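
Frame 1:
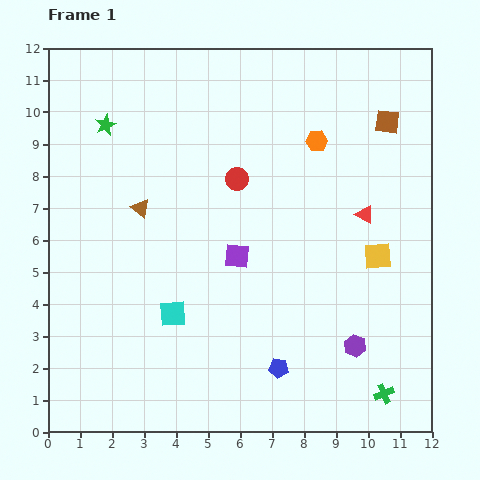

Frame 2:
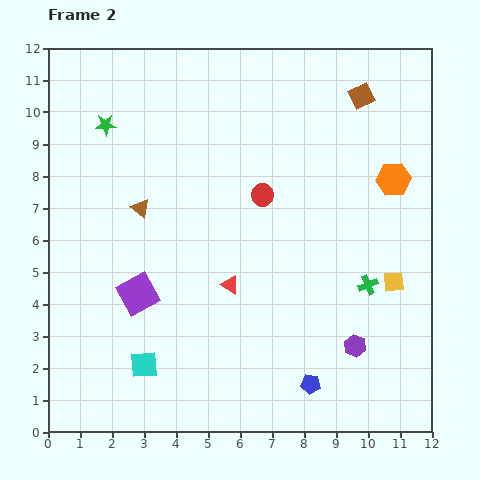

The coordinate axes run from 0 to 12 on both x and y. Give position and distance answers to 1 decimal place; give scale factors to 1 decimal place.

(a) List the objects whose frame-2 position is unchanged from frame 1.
the green star, the brown triangle, the purple hexagon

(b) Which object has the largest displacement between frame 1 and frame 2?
the red triangle

(moved 4.7; next 3.4)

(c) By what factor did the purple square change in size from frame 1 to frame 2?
1.6×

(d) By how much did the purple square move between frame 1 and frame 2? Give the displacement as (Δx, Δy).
(-3.1, -1.2)

The purple square was at (5.9, 5.5) in frame 1 and (2.8, 4.3) in frame 2.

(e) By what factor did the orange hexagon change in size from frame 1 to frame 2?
1.6×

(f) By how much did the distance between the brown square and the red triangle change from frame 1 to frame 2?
+4.2

Distance in frame 1: 3.0. Distance in frame 2: 7.2.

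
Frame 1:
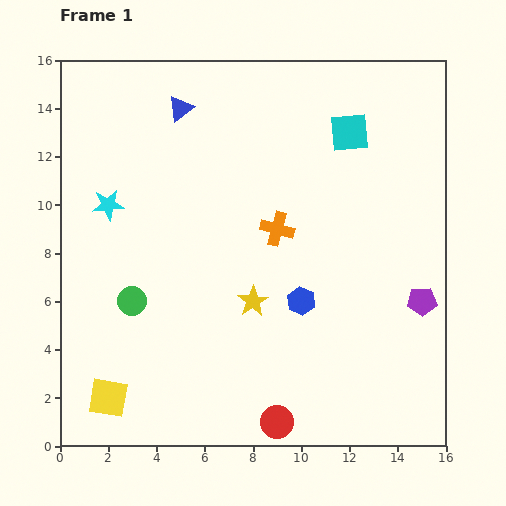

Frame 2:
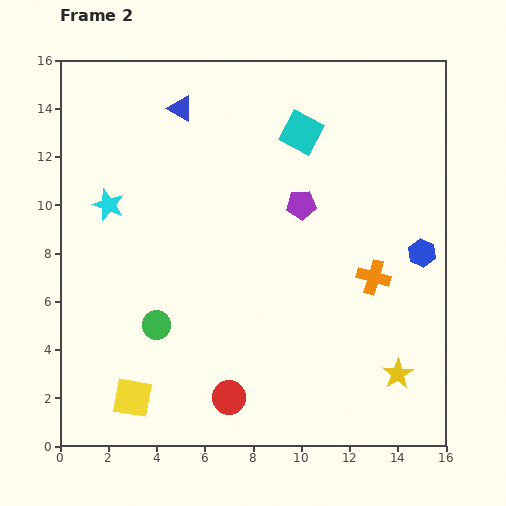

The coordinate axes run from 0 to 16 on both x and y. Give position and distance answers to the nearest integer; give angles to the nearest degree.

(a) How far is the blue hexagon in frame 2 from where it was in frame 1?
5

The blue hexagon moved from (10, 6) to (15, 8), a distance of √(5² + 2²) ≈ 5.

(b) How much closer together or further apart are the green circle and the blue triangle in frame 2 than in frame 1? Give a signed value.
+1

Distance in frame 1: 8. Distance in frame 2: 9.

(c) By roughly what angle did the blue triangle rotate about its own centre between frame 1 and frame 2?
52° counter-clockwise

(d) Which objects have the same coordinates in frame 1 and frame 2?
the cyan star, the blue triangle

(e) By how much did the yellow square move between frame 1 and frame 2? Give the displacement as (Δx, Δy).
(1, 0)

The yellow square was at (2, 2) in frame 1 and (3, 2) in frame 2.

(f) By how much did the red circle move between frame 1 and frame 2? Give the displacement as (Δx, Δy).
(-2, 1)

The red circle was at (9, 1) in frame 1 and (7, 2) in frame 2.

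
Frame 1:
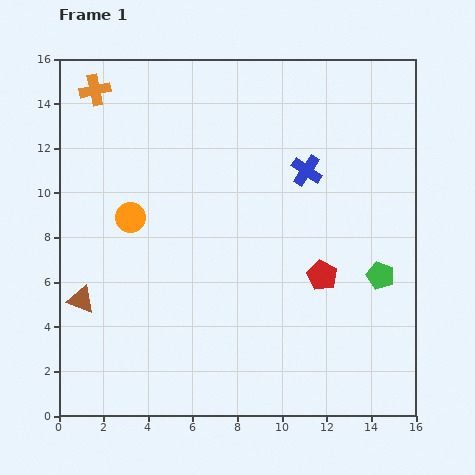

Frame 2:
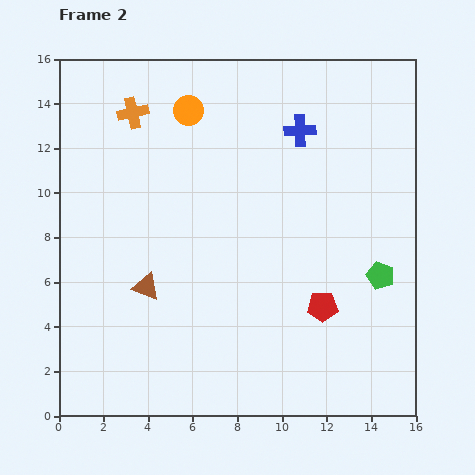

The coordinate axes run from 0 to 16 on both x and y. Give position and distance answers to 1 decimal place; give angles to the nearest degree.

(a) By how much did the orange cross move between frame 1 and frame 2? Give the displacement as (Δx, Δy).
(1.7, -1.0)

The orange cross was at (1.6, 14.6) in frame 1 and (3.3, 13.6) in frame 2.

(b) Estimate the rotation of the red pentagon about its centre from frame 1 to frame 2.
30° counter-clockwise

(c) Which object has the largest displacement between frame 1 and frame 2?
the orange circle

(moved 5.5; next 3.0)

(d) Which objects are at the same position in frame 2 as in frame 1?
the green pentagon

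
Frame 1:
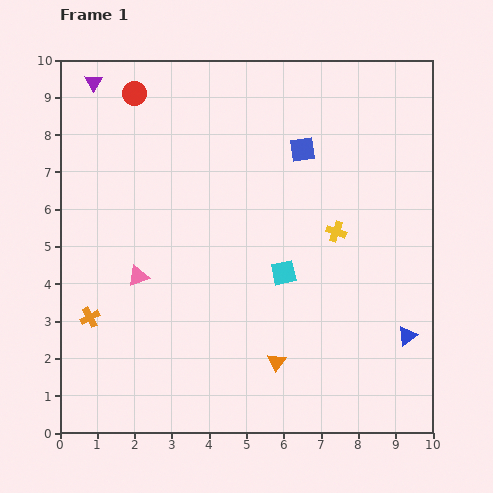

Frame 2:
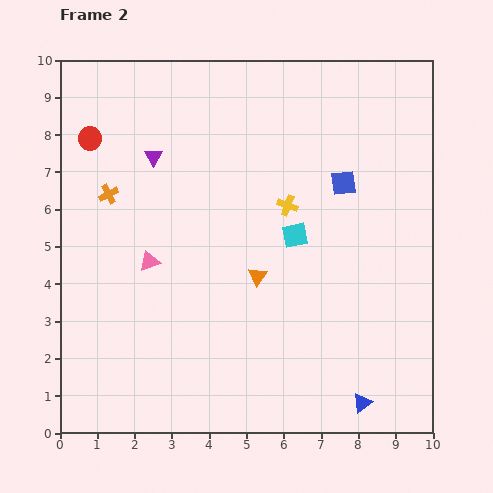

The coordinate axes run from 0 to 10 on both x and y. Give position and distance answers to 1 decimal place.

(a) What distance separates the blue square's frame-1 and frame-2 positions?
1.4

The blue square moved from (6.5, 7.6) to (7.6, 6.7), a distance of √(1.1² + 0.9²) ≈ 1.4.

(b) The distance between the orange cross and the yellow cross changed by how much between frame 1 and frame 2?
-2.2

Distance in frame 1: 7.0. Distance in frame 2: 4.8.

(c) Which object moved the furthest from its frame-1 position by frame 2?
the orange cross

(moved 3.3; next 2.6)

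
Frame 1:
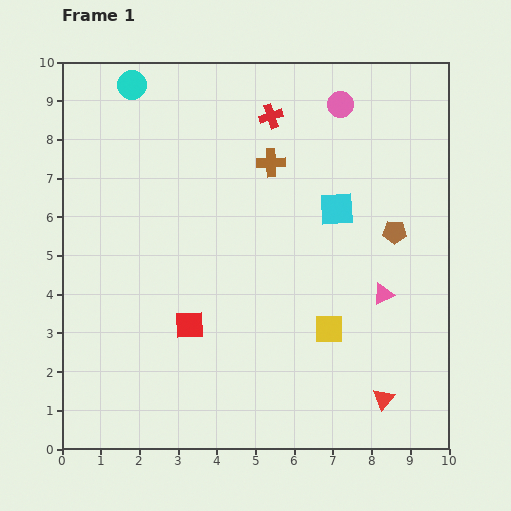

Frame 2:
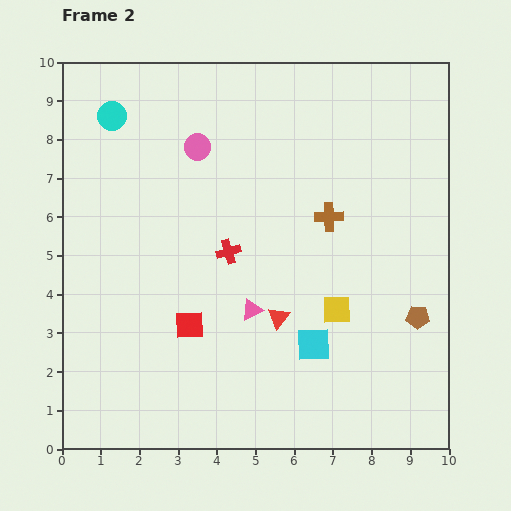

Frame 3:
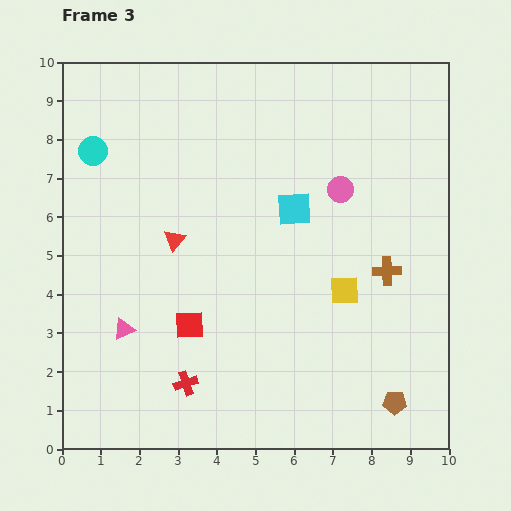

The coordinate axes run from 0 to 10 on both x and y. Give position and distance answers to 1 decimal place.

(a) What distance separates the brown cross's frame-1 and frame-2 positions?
2.1

The brown cross moved from (5.4, 7.4) to (6.9, 6.0), a distance of √(1.5² + 1.4²) ≈ 2.1.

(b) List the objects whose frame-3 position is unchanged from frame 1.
the red square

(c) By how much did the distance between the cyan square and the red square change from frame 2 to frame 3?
+0.8

Distance in frame 2: 3.2. Distance in frame 3: 4.0.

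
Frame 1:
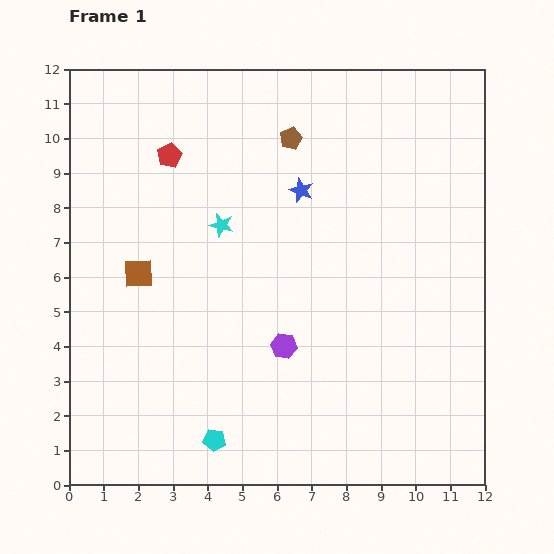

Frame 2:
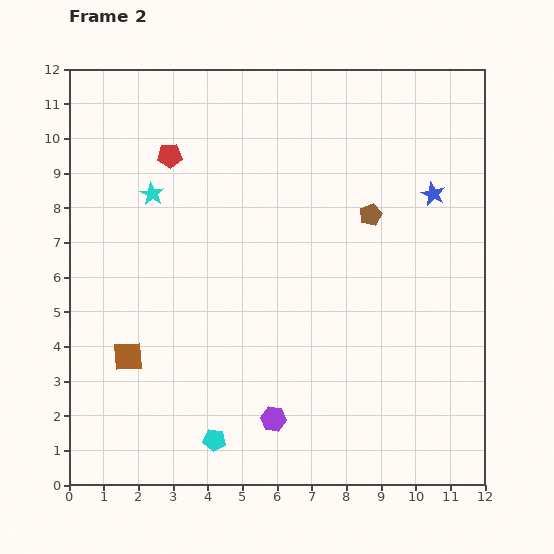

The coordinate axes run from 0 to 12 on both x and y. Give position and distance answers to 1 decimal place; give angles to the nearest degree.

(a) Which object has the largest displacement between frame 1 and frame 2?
the blue star

(moved 3.8; next 3.2)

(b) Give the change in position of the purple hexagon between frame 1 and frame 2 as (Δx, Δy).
(-0.3, -2.1)

The purple hexagon was at (6.2, 4.0) in frame 1 and (5.9, 1.9) in frame 2.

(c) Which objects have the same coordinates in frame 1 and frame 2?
the cyan pentagon, the red pentagon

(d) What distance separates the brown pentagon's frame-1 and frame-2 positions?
3.2

The brown pentagon moved from (6.4, 10.0) to (8.7, 7.8), a distance of √(2.3² + 2.2²) ≈ 3.2.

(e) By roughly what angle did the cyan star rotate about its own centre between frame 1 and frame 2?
16° clockwise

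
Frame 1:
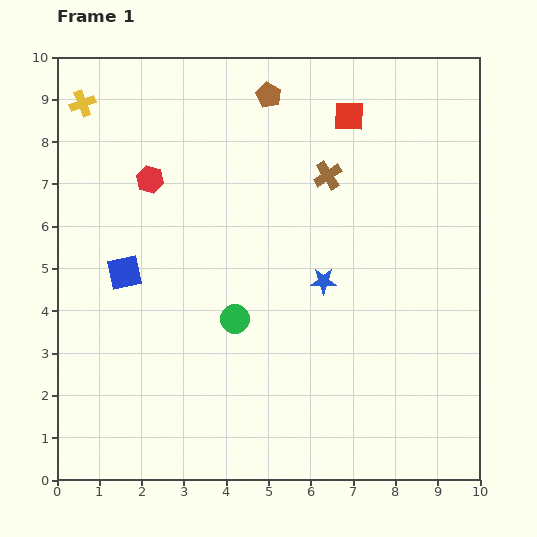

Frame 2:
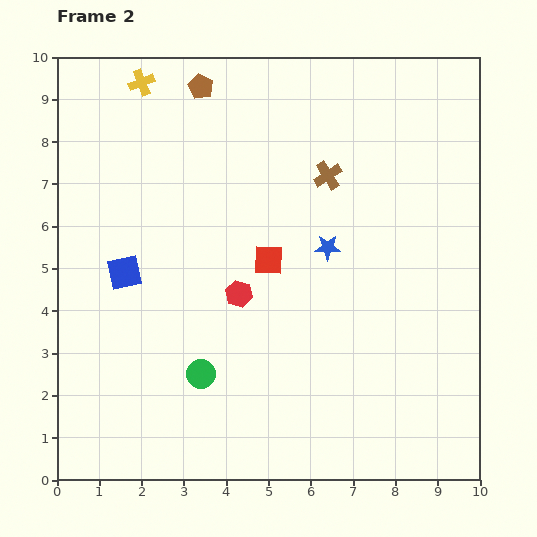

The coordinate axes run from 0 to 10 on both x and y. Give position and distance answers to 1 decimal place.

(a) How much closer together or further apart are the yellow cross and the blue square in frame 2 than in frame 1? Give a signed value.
+0.4

Distance in frame 1: 4.1. Distance in frame 2: 4.5.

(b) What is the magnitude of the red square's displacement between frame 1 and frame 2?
3.9

The red square moved from (6.9, 8.6) to (5.0, 5.2), a distance of √(1.9² + 3.4²) ≈ 3.9.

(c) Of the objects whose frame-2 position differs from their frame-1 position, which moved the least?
the blue star

(moved 0.8)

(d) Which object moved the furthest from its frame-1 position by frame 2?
the red square

(moved 3.9; next 3.4)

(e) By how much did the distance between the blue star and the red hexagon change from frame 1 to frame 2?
-2.4

Distance in frame 1: 4.8. Distance in frame 2: 2.4.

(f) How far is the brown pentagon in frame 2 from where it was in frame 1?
1.6

The brown pentagon moved from (5.0, 9.1) to (3.4, 9.3), a distance of √(1.6² + 0.2²) ≈ 1.6.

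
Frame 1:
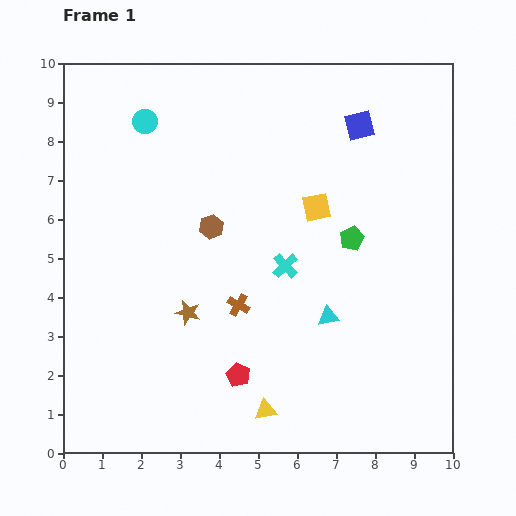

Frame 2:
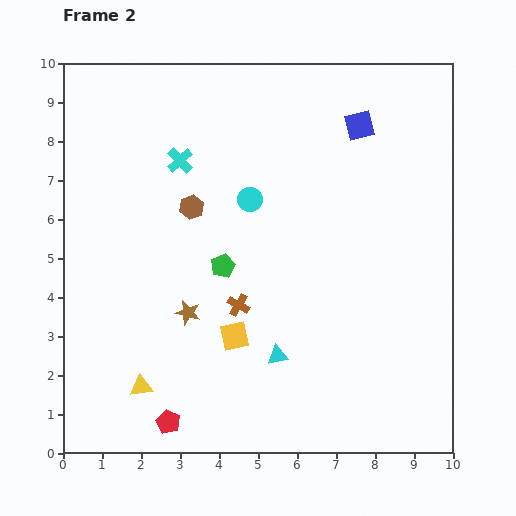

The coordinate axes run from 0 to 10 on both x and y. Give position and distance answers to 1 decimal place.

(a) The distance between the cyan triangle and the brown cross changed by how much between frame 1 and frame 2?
-0.7

Distance in frame 1: 2.3. Distance in frame 2: 1.6.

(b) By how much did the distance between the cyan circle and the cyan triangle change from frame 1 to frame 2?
-2.8

Distance in frame 1: 6.9. Distance in frame 2: 4.1.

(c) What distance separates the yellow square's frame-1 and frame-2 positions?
3.9

The yellow square moved from (6.5, 6.3) to (4.4, 3.0), a distance of √(2.1² + 3.3²) ≈ 3.9.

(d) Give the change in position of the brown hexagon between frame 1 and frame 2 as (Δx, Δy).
(-0.5, 0.5)

The brown hexagon was at (3.8, 5.8) in frame 1 and (3.3, 6.3) in frame 2.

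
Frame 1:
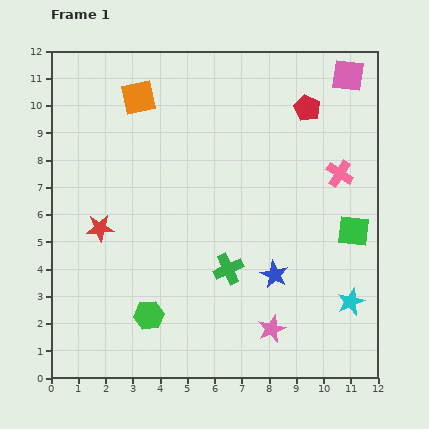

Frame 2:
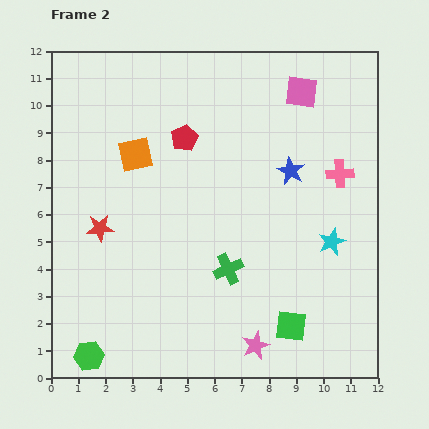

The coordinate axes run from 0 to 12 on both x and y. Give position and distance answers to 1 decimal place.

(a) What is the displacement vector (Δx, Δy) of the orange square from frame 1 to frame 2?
(-0.1, -2.1)

The orange square was at (3.2, 10.3) in frame 1 and (3.1, 8.2) in frame 2.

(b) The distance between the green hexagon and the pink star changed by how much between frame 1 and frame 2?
+1.6

Distance in frame 1: 4.5. Distance in frame 2: 6.1.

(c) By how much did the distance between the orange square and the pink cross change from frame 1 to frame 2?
-0.4

Distance in frame 1: 7.9. Distance in frame 2: 7.5.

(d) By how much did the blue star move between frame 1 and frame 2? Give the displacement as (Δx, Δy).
(0.6, 3.8)

The blue star was at (8.2, 3.8) in frame 1 and (8.8, 7.6) in frame 2.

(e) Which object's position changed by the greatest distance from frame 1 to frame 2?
the red pentagon

(moved 4.6; next 4.2)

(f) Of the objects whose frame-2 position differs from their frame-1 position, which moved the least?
the pink star

(moved 0.8)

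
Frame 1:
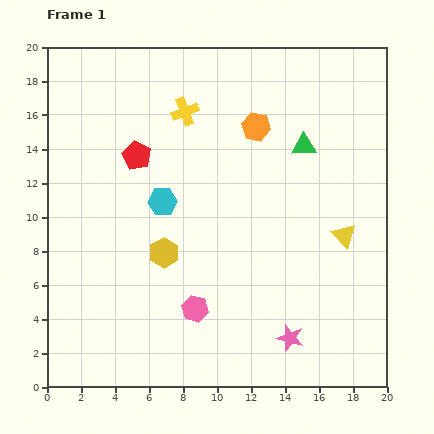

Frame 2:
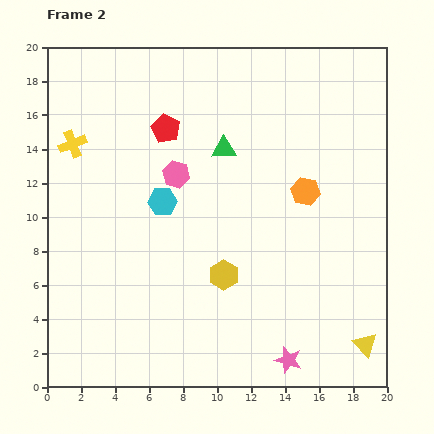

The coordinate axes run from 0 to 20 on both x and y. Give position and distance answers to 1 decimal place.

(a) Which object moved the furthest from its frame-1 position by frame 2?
the pink hexagon

(moved 8.0; next 6.9)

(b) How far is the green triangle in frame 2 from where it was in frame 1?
4.7

The green triangle moved from (15.1, 14.2) to (10.4, 14.0), a distance of √(4.7² + 0.2²) ≈ 4.7.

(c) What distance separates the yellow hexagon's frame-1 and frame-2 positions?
3.7

The yellow hexagon moved from (6.9, 7.9) to (10.4, 6.6), a distance of √(3.5² + 1.3²) ≈ 3.7.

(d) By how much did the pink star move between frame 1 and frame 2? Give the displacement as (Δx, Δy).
(-0.1, -1.3)

The pink star was at (14.3, 2.9) in frame 1 and (14.2, 1.6) in frame 2.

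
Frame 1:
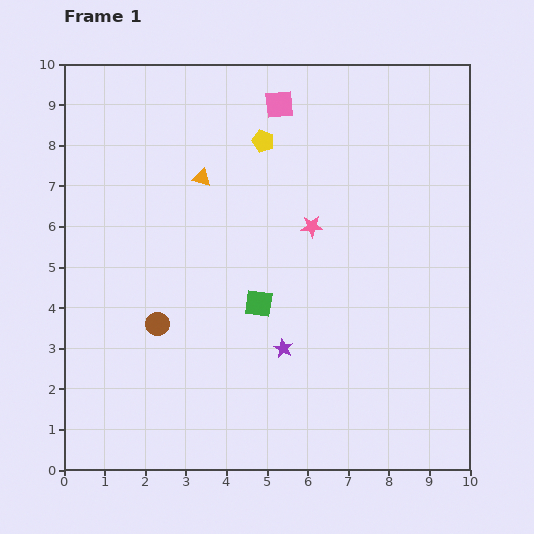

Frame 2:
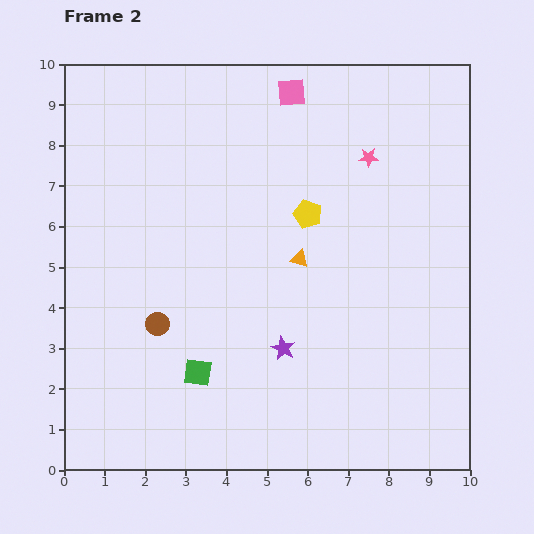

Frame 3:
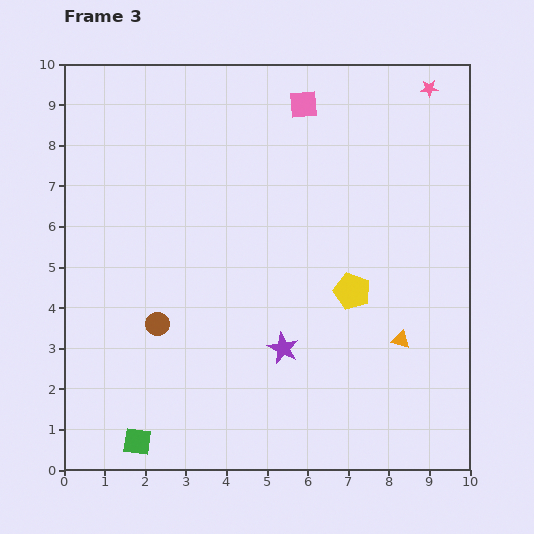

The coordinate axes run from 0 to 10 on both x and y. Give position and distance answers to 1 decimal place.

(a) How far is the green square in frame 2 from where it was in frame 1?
2.3

The green square moved from (4.8, 4.1) to (3.3, 2.4), a distance of √(1.5² + 1.7²) ≈ 2.3.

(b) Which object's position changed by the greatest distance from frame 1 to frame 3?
the orange triangle

(moved 6.3; next 4.5)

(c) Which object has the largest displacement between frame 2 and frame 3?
the orange triangle

(moved 3.2; next 2.3)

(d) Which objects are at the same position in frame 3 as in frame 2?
the purple star, the brown circle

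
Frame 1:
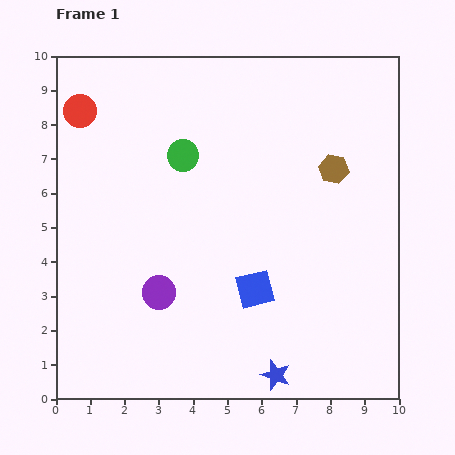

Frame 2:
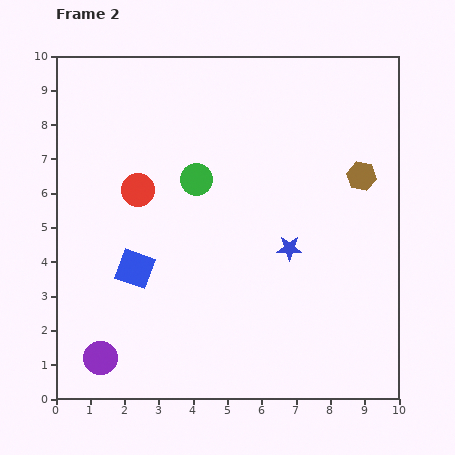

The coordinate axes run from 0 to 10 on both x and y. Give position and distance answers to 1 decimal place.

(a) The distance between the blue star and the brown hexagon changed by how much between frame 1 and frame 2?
-3.2

Distance in frame 1: 6.2. Distance in frame 2: 3.0.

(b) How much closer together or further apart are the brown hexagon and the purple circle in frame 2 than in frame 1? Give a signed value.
+3.1

Distance in frame 1: 6.2. Distance in frame 2: 9.3.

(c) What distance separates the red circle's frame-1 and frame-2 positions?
2.9

The red circle moved from (0.7, 8.4) to (2.4, 6.1), a distance of √(1.7² + 2.3²) ≈ 2.9.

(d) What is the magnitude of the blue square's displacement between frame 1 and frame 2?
3.6

The blue square moved from (5.8, 3.2) to (2.3, 3.8), a distance of √(3.5² + 0.6²) ≈ 3.6.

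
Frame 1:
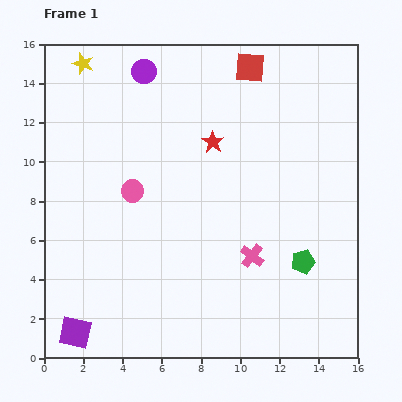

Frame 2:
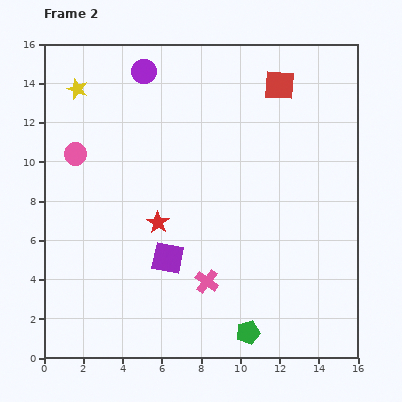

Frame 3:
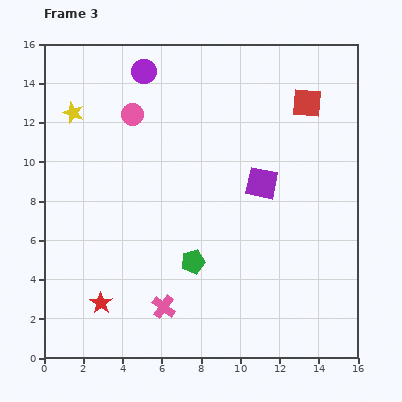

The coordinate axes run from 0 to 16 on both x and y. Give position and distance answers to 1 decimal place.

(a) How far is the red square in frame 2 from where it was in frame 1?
1.7

The red square moved from (10.5, 14.8) to (12.0, 13.9), a distance of √(1.5² + 0.9²) ≈ 1.7.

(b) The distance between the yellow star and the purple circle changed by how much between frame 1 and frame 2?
+0.4

Distance in frame 1: 3.1. Distance in frame 2: 3.5.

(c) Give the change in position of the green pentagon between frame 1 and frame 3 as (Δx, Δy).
(-5.6, 0.0)

The green pentagon was at (13.2, 4.9) in frame 1 and (7.6, 4.9) in frame 3.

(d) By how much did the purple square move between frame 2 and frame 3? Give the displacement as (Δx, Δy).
(4.8, 3.8)

The purple square was at (6.3, 5.1) in frame 2 and (11.1, 8.9) in frame 3.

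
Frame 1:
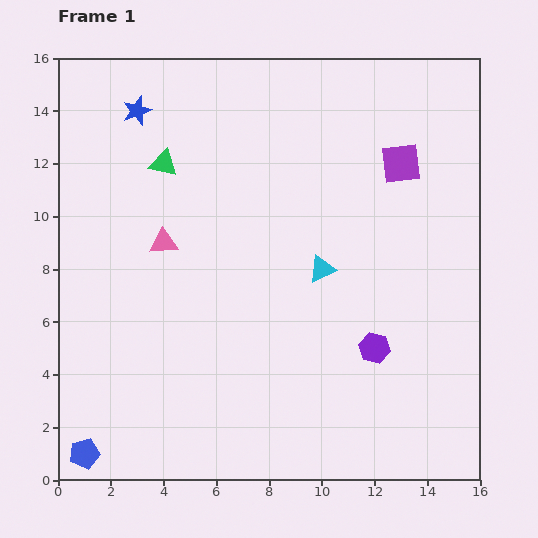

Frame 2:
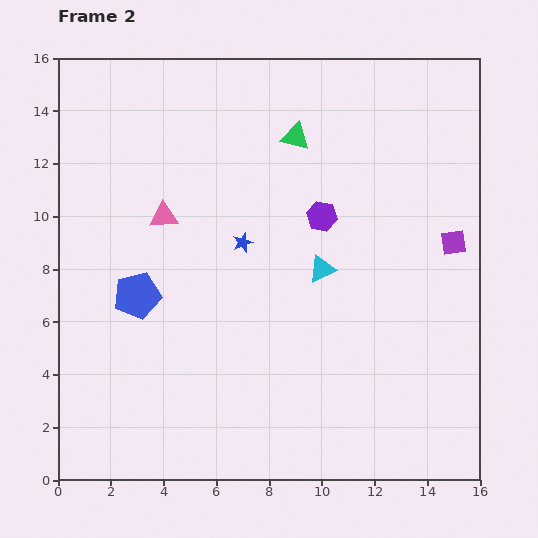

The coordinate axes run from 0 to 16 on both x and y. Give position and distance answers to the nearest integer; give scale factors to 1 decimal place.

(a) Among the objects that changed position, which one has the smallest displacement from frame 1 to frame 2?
the pink triangle

(moved 1)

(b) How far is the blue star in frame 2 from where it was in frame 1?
6

The blue star moved from (3, 14) to (7, 9), a distance of √(4² + 5²) ≈ 6.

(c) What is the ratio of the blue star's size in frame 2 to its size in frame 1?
0.7×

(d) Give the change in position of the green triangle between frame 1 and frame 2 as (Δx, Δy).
(5, 1)

The green triangle was at (4, 12) in frame 1 and (9, 13) in frame 2.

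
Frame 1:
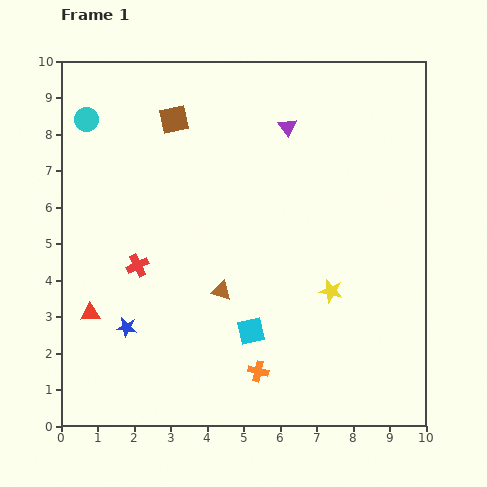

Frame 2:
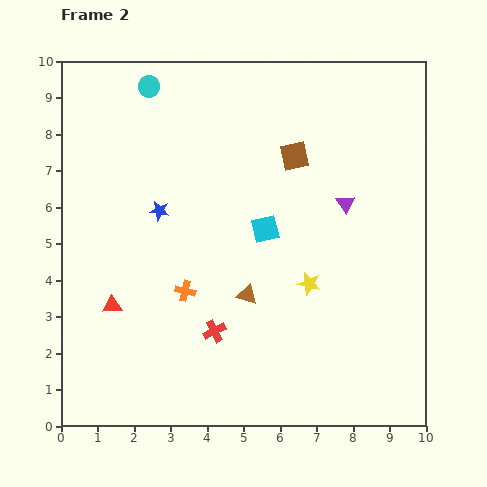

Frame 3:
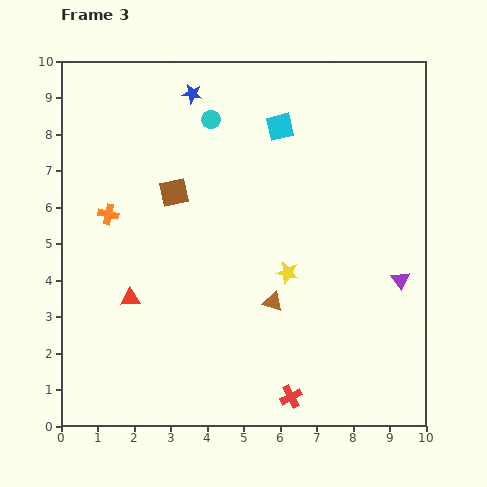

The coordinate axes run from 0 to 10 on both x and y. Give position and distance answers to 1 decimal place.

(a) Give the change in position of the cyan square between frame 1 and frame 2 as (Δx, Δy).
(0.4, 2.8)

The cyan square was at (5.2, 2.6) in frame 1 and (5.6, 5.4) in frame 2.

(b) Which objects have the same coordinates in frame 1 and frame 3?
none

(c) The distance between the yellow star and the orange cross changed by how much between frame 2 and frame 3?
+1.8

Distance in frame 2: 3.4. Distance in frame 3: 5.2.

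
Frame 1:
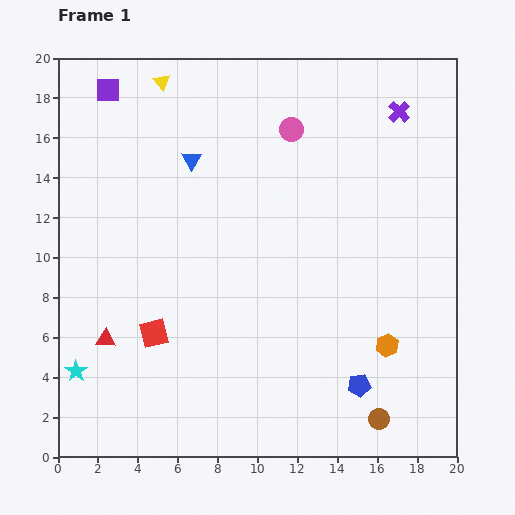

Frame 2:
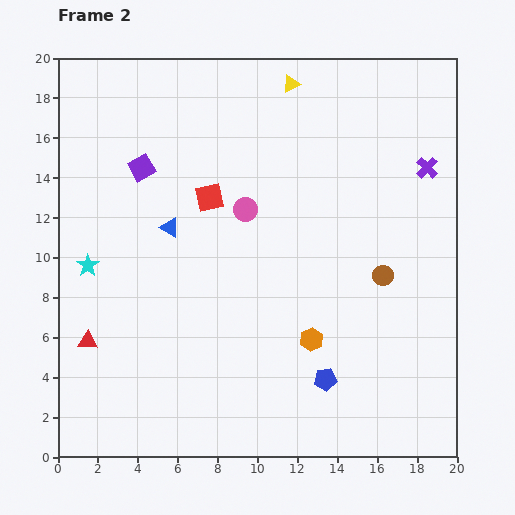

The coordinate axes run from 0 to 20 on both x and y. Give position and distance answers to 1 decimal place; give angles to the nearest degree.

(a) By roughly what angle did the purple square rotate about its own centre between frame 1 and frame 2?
29° counter-clockwise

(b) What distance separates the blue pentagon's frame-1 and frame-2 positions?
1.7

The blue pentagon moved from (15.1, 3.6) to (13.4, 3.9), a distance of √(1.7² + 0.3²) ≈ 1.7.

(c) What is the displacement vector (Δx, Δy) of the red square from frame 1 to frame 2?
(2.8, 6.8)

The red square was at (4.8, 6.2) in frame 1 and (7.6, 13.0) in frame 2.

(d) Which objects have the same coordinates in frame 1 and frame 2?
none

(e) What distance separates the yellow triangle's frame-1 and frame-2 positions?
6.5

The yellow triangle moved from (5.2, 18.8) to (11.7, 18.7), a distance of √(6.5² + 0.1²) ≈ 6.5.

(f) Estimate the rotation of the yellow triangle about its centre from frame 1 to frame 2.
43° clockwise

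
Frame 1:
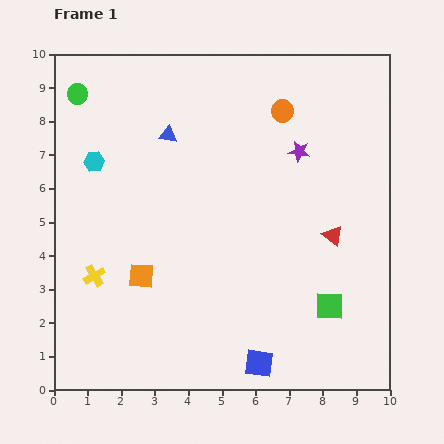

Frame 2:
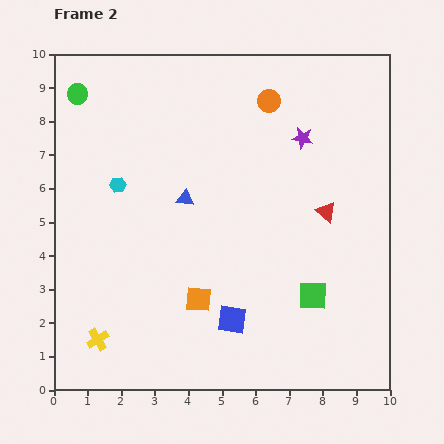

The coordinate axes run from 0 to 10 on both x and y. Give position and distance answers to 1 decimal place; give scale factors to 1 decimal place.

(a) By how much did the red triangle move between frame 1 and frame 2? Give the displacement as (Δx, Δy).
(-0.2, 0.7)

The red triangle was at (8.3, 4.6) in frame 1 and (8.1, 5.3) in frame 2.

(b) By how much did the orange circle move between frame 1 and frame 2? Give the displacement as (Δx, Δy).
(-0.4, 0.3)

The orange circle was at (6.8, 8.3) in frame 1 and (6.4, 8.6) in frame 2.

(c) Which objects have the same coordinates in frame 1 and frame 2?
the green circle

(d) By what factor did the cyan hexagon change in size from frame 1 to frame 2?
0.8×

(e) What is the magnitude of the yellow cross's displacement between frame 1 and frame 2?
1.9

The yellow cross moved from (1.2, 3.4) to (1.3, 1.5), a distance of √(0.1² + 1.9²) ≈ 1.9.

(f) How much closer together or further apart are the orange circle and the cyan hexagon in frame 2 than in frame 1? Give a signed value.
-0.7

Distance in frame 1: 5.8. Distance in frame 2: 5.1.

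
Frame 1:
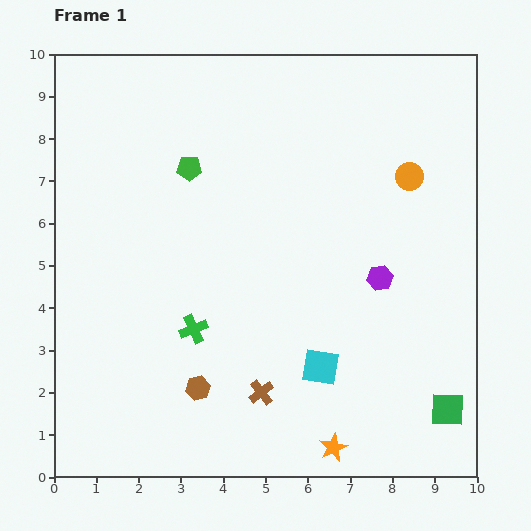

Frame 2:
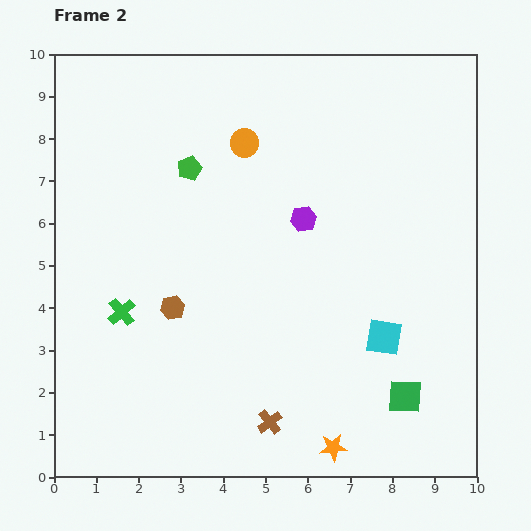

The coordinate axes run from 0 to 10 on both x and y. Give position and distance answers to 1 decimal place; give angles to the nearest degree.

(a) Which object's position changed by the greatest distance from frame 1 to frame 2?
the orange circle

(moved 4.0; next 2.3)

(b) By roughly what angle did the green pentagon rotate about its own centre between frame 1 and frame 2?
22° counter-clockwise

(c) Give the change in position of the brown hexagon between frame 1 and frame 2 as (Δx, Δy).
(-0.6, 1.9)

The brown hexagon was at (3.4, 2.1) in frame 1 and (2.8, 4.0) in frame 2.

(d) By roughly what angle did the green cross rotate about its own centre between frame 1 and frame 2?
17° counter-clockwise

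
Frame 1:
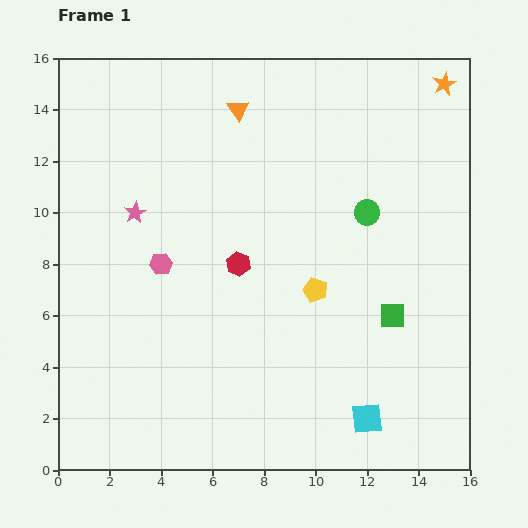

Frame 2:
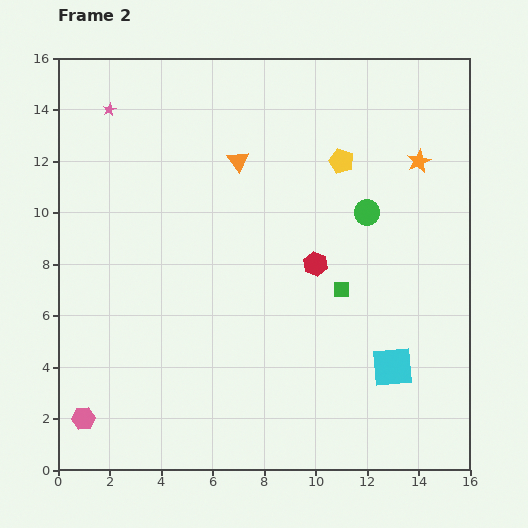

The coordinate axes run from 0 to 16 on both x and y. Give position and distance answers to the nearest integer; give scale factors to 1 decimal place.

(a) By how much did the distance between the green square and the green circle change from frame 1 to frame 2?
-1

Distance in frame 1: 4. Distance in frame 2: 3.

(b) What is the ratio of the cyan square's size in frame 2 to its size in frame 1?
1.3×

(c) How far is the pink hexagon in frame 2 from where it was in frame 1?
7

The pink hexagon moved from (4, 8) to (1, 2), a distance of √(3² + 6²) ≈ 7.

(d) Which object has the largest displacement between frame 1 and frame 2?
the pink hexagon

(moved 7; next 5)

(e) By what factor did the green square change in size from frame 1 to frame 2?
0.6×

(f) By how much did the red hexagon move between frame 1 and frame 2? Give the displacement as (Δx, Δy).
(3, 0)

The red hexagon was at (7, 8) in frame 1 and (10, 8) in frame 2.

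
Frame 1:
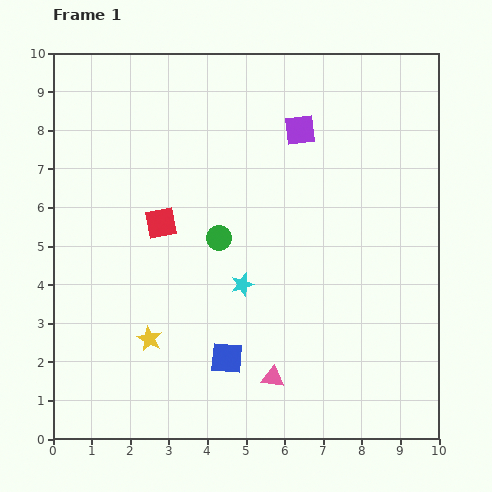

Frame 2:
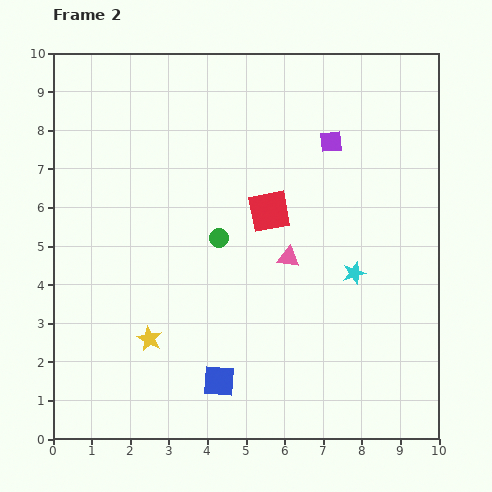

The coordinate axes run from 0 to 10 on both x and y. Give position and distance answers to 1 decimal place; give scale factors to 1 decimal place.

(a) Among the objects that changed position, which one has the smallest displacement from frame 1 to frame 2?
the blue square

(moved 0.6)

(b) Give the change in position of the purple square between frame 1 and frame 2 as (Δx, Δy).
(0.8, -0.3)

The purple square was at (6.4, 8.0) in frame 1 and (7.2, 7.7) in frame 2.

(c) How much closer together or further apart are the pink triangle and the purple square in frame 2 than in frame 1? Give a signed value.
-3.2

Distance in frame 1: 6.4. Distance in frame 2: 3.2.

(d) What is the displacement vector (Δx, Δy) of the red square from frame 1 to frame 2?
(2.8, 0.3)

The red square was at (2.8, 5.6) in frame 1 and (5.6, 5.9) in frame 2.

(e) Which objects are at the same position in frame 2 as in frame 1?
the yellow star, the green circle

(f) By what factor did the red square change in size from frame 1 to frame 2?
1.3×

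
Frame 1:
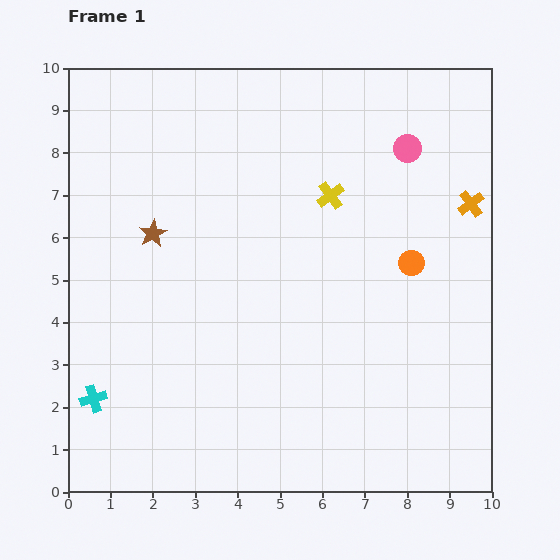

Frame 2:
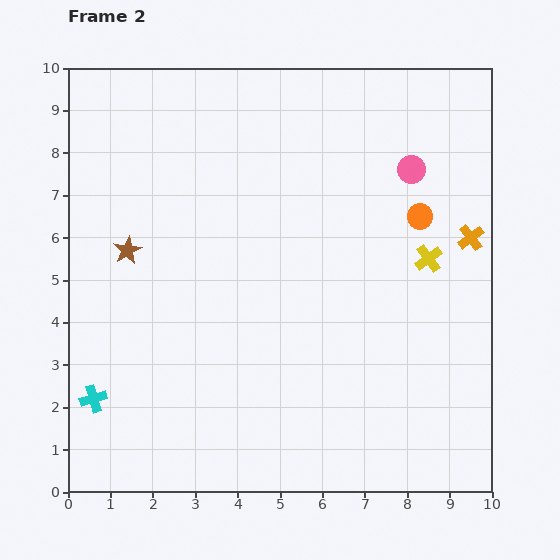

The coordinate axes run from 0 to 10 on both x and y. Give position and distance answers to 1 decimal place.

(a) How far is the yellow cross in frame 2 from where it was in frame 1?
2.7

The yellow cross moved from (6.2, 7.0) to (8.5, 5.5), a distance of √(2.3² + 1.5²) ≈ 2.7.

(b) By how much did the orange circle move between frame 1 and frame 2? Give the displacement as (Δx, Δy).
(0.2, 1.1)

The orange circle was at (8.1, 5.4) in frame 1 and (8.3, 6.5) in frame 2.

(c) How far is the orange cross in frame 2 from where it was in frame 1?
0.8

The orange cross moved from (9.5, 6.8) to (9.5, 6.0), a distance of √(0.0² + 0.8²) ≈ 0.8.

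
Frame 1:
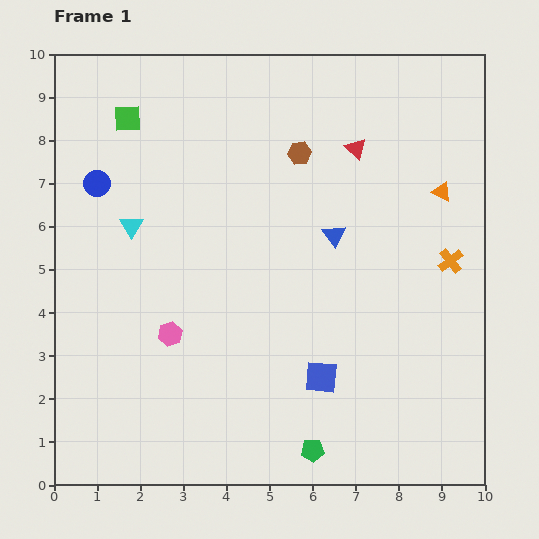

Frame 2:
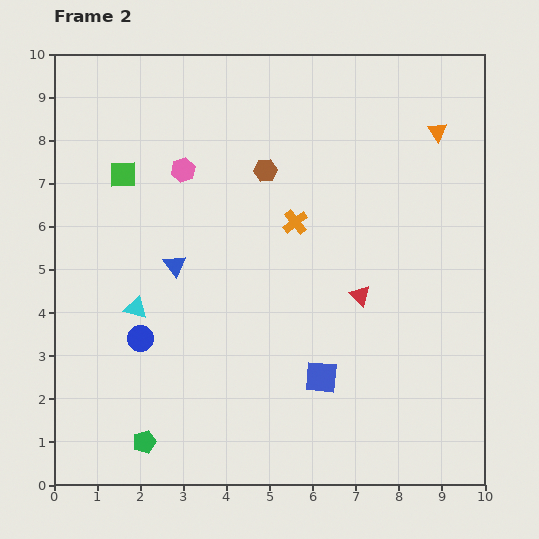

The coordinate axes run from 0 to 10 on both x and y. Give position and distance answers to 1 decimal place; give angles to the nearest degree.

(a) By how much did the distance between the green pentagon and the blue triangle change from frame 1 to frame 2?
-0.8

Distance in frame 1: 5.0. Distance in frame 2: 4.2.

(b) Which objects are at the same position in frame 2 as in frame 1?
the blue square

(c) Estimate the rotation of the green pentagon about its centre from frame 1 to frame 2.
15° counter-clockwise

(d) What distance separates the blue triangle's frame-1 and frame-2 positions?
3.8

The blue triangle moved from (6.5, 5.8) to (2.8, 5.1), a distance of √(3.7² + 0.7²) ≈ 3.8.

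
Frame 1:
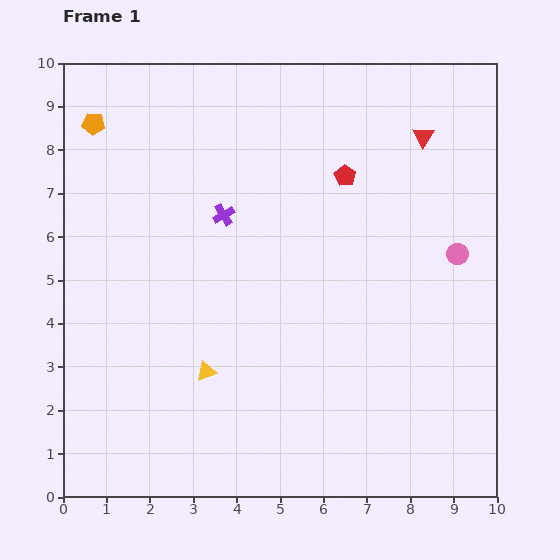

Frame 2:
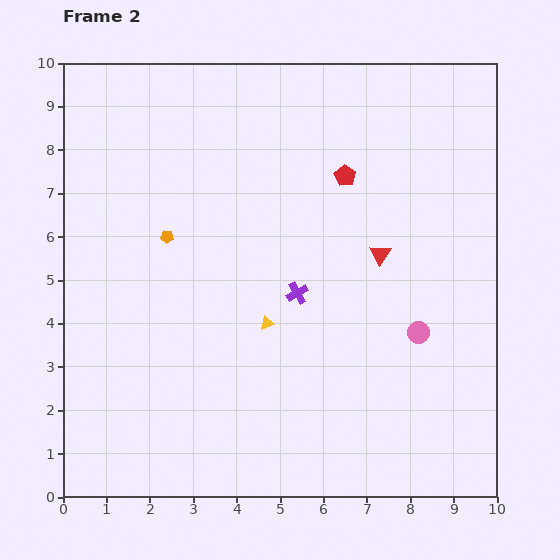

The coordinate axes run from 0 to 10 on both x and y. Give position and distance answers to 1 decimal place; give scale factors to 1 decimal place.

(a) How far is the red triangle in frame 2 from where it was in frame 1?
2.9

The red triangle moved from (8.3, 8.3) to (7.3, 5.6), a distance of √(1.0² + 2.7²) ≈ 2.9.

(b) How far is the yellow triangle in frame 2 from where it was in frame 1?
1.8

The yellow triangle moved from (3.3, 2.9) to (4.7, 4.0), a distance of √(1.4² + 1.1²) ≈ 1.8.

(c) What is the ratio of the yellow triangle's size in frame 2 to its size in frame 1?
0.7×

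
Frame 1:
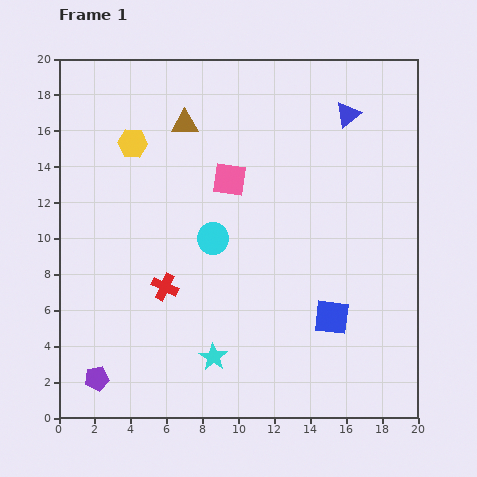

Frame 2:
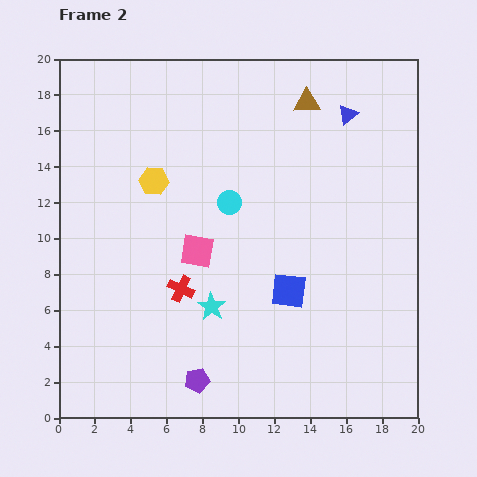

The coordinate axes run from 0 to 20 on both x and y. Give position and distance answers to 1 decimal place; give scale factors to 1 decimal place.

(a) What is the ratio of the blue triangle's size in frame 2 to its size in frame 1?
0.8×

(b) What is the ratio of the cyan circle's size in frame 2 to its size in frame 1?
0.8×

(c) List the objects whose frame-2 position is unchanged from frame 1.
the blue triangle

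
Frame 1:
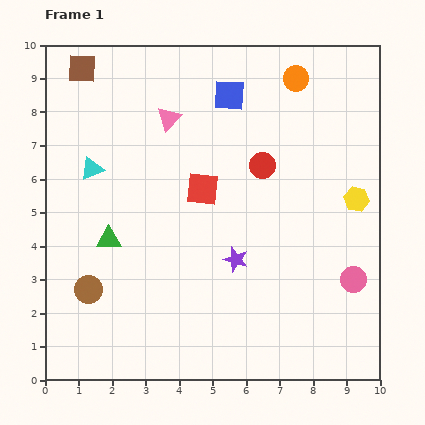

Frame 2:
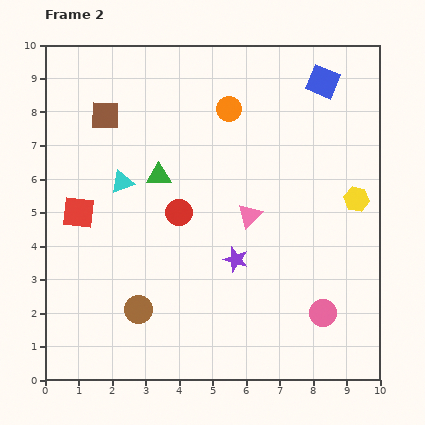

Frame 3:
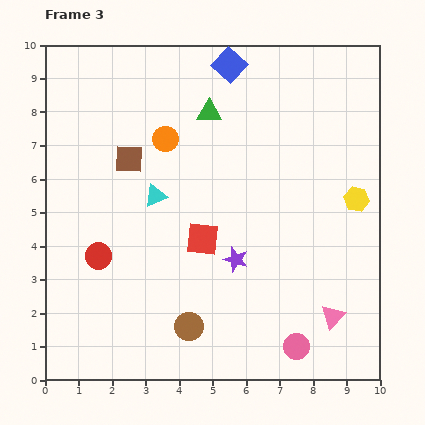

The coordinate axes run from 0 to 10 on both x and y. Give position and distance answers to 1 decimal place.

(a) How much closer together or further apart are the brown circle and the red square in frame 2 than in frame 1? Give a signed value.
-1.1

Distance in frame 1: 4.5. Distance in frame 2: 3.4.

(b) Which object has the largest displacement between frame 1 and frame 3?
the pink triangle

(moved 7.7; next 5.6)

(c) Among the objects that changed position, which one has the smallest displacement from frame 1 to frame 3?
the blue square

(moved 0.9)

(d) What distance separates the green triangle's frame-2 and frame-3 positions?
2.4

The green triangle moved from (3.4, 6.1) to (4.9, 8.0), a distance of √(1.5² + 1.9²) ≈ 2.4.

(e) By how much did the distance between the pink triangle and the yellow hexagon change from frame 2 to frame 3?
+0.4

Distance in frame 2: 3.2. Distance in frame 3: 3.6.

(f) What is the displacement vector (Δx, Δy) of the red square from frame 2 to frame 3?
(3.7, -0.8)

The red square was at (1.0, 5.0) in frame 2 and (4.7, 4.2) in frame 3.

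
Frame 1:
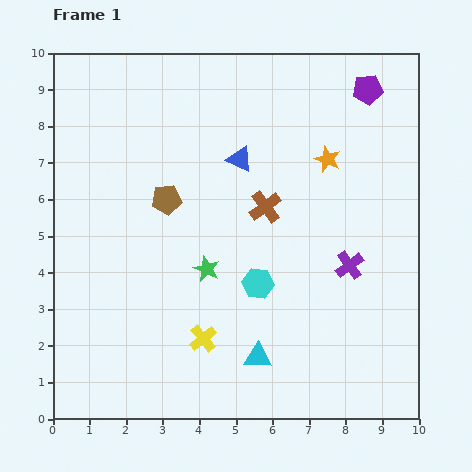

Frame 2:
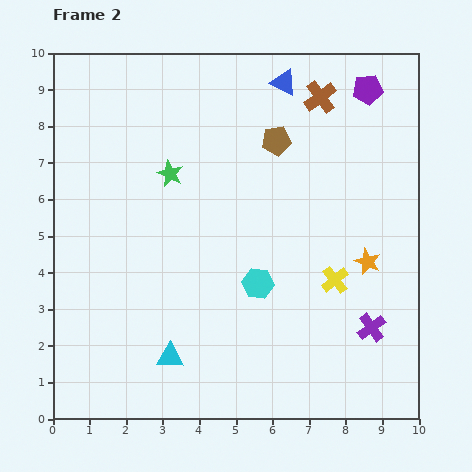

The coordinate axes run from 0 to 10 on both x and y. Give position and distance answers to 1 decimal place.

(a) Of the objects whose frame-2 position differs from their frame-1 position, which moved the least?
the purple cross

(moved 1.8)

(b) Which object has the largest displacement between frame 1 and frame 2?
the yellow cross

(moved 3.9; next 3.4)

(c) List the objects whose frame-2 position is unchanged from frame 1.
the purple pentagon, the cyan hexagon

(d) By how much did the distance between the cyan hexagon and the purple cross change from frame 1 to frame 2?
+0.8

Distance in frame 1: 2.5. Distance in frame 2: 3.3.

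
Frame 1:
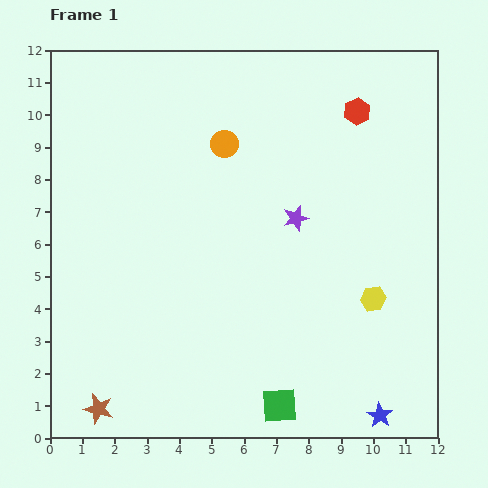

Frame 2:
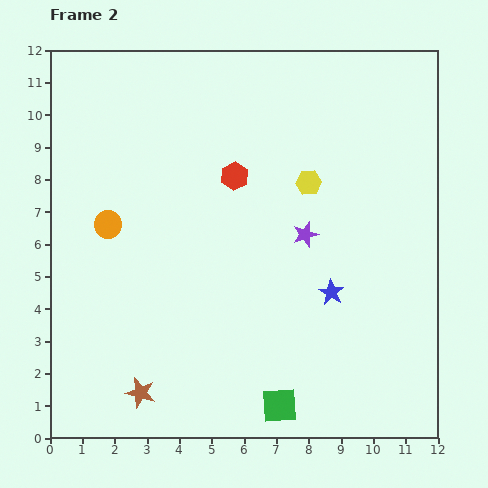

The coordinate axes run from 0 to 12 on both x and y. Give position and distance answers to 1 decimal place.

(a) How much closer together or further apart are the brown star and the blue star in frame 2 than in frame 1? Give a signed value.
-2.0

Distance in frame 1: 8.7. Distance in frame 2: 6.7.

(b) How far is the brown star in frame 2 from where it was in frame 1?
1.4

The brown star moved from (1.5, 0.9) to (2.8, 1.4), a distance of √(1.3² + 0.5²) ≈ 1.4.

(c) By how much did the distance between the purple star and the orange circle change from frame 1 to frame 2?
+2.9

Distance in frame 1: 3.2. Distance in frame 2: 6.1.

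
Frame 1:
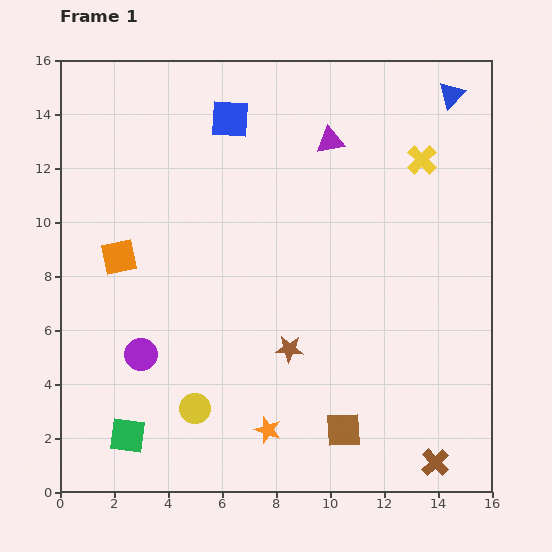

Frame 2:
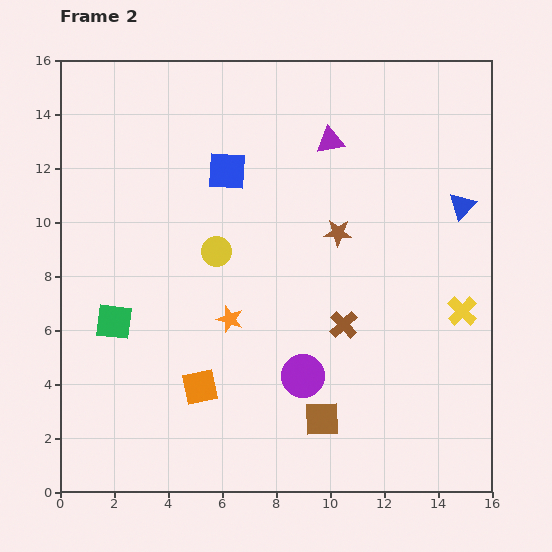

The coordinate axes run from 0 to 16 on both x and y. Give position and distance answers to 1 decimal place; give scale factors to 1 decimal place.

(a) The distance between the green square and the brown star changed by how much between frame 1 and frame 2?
+2.1

Distance in frame 1: 6.8. Distance in frame 2: 8.9.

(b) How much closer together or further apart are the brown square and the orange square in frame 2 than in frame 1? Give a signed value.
-5.8

Distance in frame 1: 10.5. Distance in frame 2: 4.7.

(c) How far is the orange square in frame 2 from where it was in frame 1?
5.7

The orange square moved from (2.2, 8.7) to (5.2, 3.9), a distance of √(3.0² + 4.8²) ≈ 5.7.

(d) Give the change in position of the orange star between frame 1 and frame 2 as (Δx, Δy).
(-1.4, 4.1)

The orange star was at (7.7, 2.3) in frame 1 and (6.3, 6.4) in frame 2.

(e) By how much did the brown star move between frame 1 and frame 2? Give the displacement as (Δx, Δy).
(1.8, 4.3)

The brown star was at (8.5, 5.3) in frame 1 and (10.3, 9.6) in frame 2.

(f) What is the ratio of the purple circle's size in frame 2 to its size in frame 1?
1.3×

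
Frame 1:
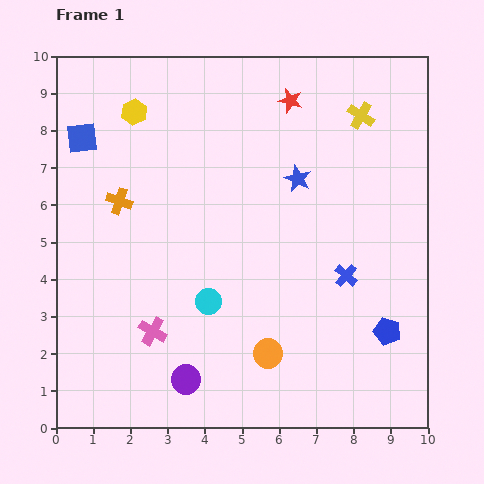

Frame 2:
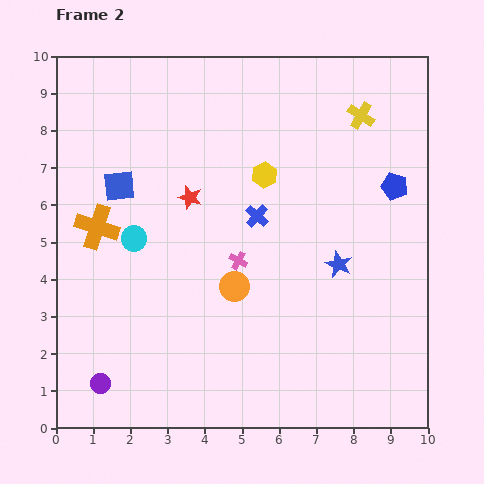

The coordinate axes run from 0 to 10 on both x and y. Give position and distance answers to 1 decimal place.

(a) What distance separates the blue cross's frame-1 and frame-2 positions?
2.9

The blue cross moved from (7.8, 4.1) to (5.4, 5.7), a distance of √(2.4² + 1.6²) ≈ 2.9.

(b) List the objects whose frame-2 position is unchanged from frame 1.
the yellow cross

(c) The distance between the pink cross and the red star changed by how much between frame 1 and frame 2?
-5.1

Distance in frame 1: 7.2. Distance in frame 2: 2.1.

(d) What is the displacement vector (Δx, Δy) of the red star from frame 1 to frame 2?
(-2.7, -2.6)

The red star was at (6.3, 8.8) in frame 1 and (3.6, 6.2) in frame 2.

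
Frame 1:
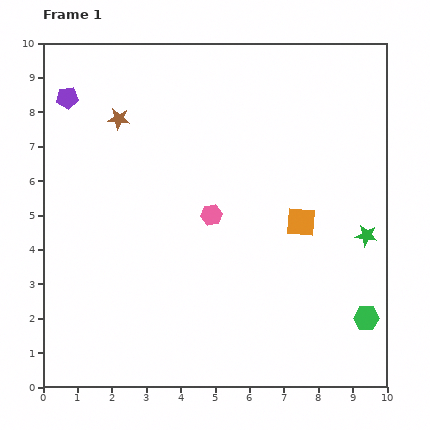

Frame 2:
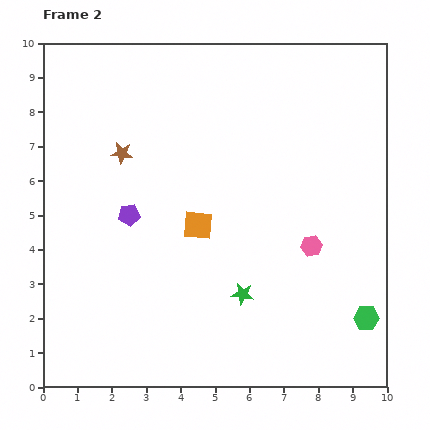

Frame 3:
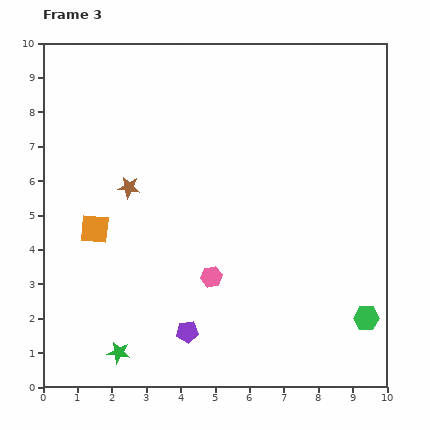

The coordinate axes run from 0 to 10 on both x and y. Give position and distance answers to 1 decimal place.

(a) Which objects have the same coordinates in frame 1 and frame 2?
the green hexagon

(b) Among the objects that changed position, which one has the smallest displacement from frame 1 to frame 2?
the brown star

(moved 1.0)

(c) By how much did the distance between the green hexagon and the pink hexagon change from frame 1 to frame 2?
-2.8

Distance in frame 1: 5.4. Distance in frame 2: 2.6.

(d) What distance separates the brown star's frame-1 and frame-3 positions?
2.0

The brown star moved from (2.2, 7.8) to (2.5, 5.8), a distance of √(0.3² + 2.0²) ≈ 2.0.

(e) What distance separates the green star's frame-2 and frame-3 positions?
4.0

The green star moved from (5.8, 2.7) to (2.2, 1.0), a distance of √(3.6² + 1.7²) ≈ 4.0.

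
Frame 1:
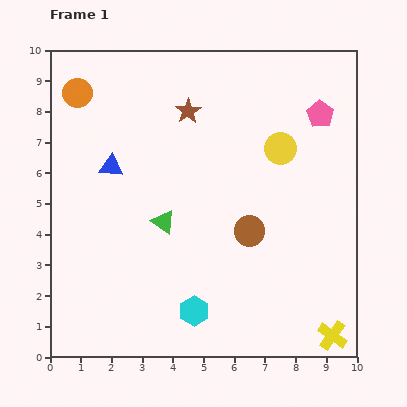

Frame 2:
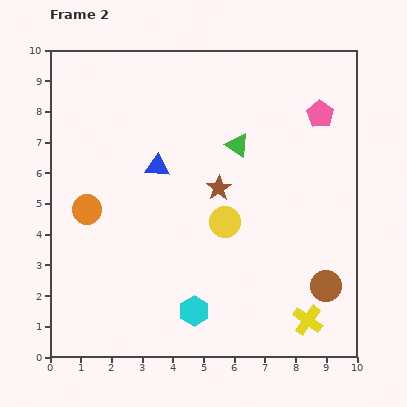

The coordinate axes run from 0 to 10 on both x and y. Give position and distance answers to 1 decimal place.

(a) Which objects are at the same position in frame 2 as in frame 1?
the cyan hexagon, the pink pentagon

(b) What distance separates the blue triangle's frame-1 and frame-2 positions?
1.5

The blue triangle moved from (2.0, 6.2) to (3.5, 6.2), a distance of √(1.5² + 0.0²) ≈ 1.5.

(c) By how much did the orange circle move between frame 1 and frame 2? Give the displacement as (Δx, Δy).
(0.3, -3.8)

The orange circle was at (0.9, 8.6) in frame 1 and (1.2, 4.8) in frame 2.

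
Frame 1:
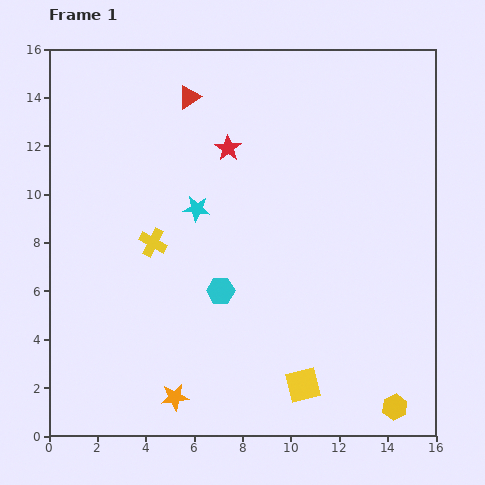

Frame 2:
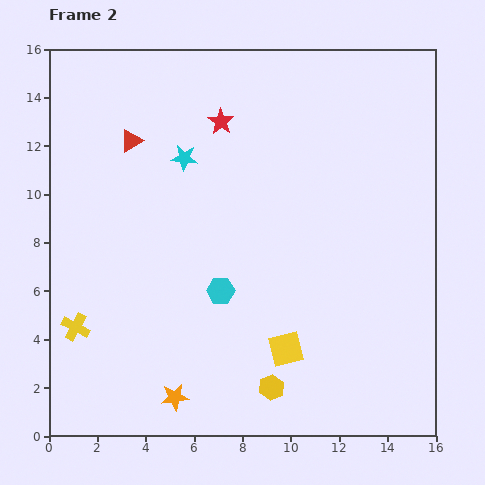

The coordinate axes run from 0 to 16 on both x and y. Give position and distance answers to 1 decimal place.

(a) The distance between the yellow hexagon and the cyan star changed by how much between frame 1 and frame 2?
-1.4

Distance in frame 1: 11.6. Distance in frame 2: 10.2.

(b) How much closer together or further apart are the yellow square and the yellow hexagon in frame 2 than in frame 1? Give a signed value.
-2.2

Distance in frame 1: 3.9. Distance in frame 2: 1.7.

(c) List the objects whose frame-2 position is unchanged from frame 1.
the orange star, the cyan hexagon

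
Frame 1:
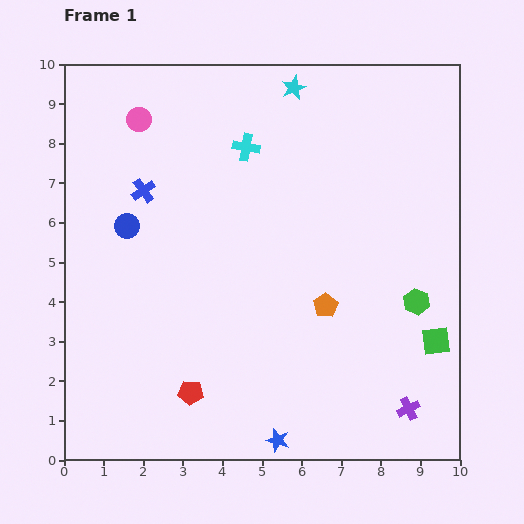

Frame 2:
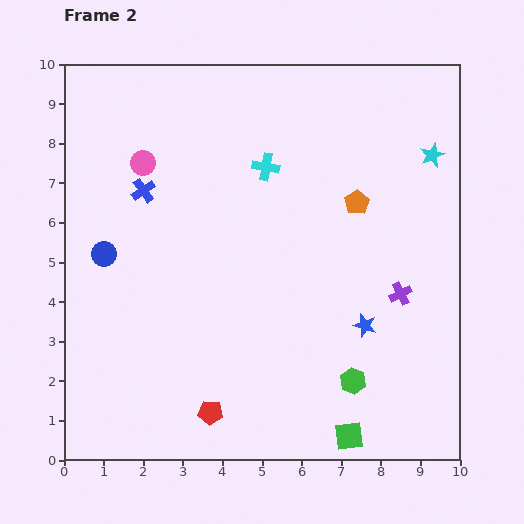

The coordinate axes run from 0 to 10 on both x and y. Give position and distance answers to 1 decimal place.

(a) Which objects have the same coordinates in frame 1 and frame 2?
the blue cross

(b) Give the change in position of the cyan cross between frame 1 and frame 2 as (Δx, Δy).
(0.5, -0.5)

The cyan cross was at (4.6, 7.9) in frame 1 and (5.1, 7.4) in frame 2.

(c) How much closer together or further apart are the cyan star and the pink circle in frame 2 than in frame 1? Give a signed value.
+3.3

Distance in frame 1: 4.0. Distance in frame 2: 7.3.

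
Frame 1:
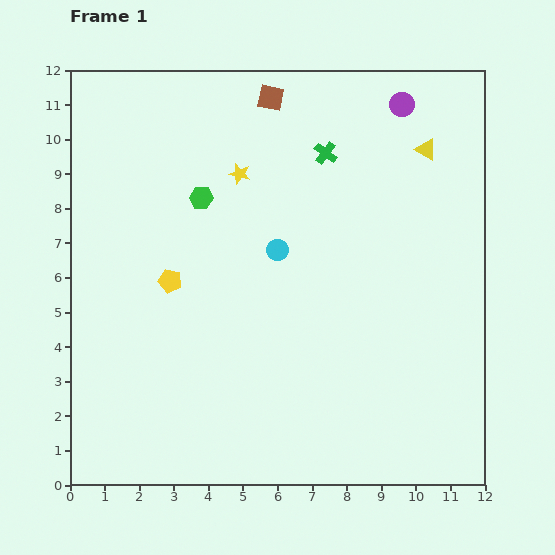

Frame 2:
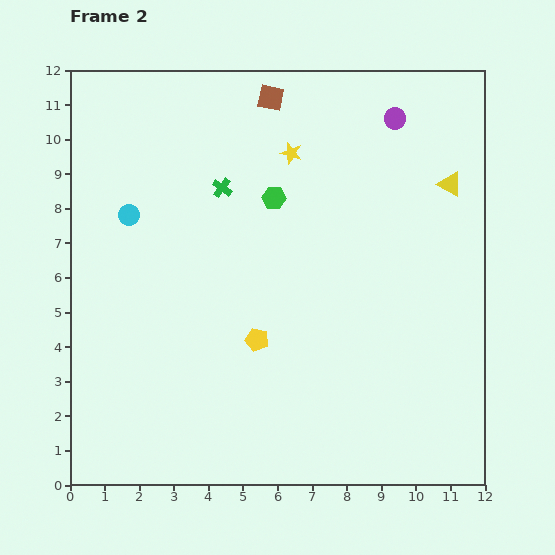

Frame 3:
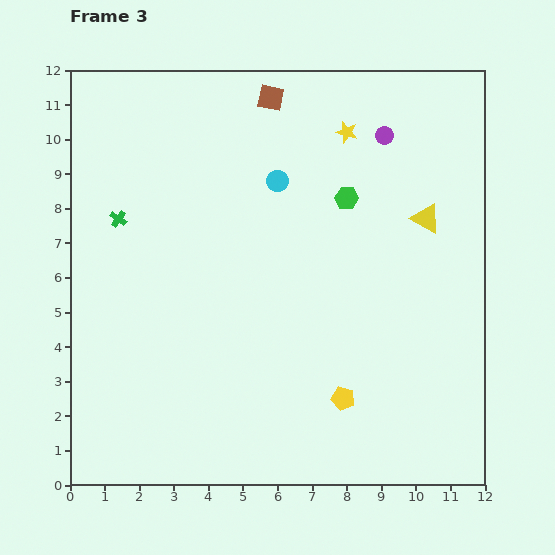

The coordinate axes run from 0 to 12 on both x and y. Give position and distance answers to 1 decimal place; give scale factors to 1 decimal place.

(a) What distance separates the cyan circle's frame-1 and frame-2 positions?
4.4

The cyan circle moved from (6.0, 6.8) to (1.7, 7.8), a distance of √(4.3² + 1.0²) ≈ 4.4.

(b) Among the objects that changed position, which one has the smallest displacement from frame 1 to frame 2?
the purple circle

(moved 0.4)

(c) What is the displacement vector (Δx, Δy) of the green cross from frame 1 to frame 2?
(-3.0, -1.0)

The green cross was at (7.4, 9.6) in frame 1 and (4.4, 8.6) in frame 2.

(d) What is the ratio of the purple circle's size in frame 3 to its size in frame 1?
0.8×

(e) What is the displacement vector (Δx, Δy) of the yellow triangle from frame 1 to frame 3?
(0.0, -2.0)

The yellow triangle was at (10.3, 9.7) in frame 1 and (10.3, 7.7) in frame 3.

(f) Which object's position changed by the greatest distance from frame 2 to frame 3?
the cyan circle

(moved 4.4; next 3.1)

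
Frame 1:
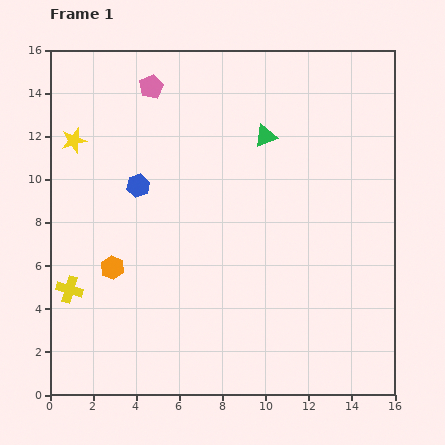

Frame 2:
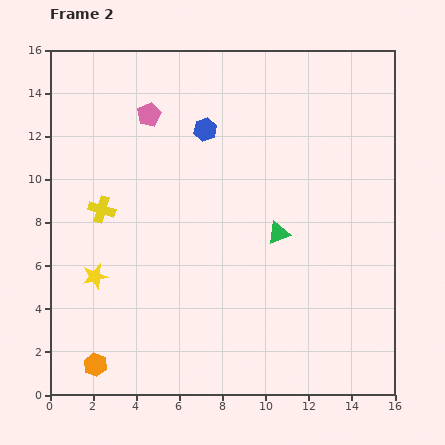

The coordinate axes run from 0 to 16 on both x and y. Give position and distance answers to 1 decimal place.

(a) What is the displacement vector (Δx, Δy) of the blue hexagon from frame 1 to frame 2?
(3.1, 2.6)

The blue hexagon was at (4.1, 9.7) in frame 1 and (7.2, 12.3) in frame 2.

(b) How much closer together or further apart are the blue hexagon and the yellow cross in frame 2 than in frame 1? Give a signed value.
+0.3

Distance in frame 1: 5.8. Distance in frame 2: 6.1.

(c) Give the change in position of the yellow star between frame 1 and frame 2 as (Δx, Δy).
(1.0, -6.3)

The yellow star was at (1.1, 11.8) in frame 1 and (2.1, 5.5) in frame 2.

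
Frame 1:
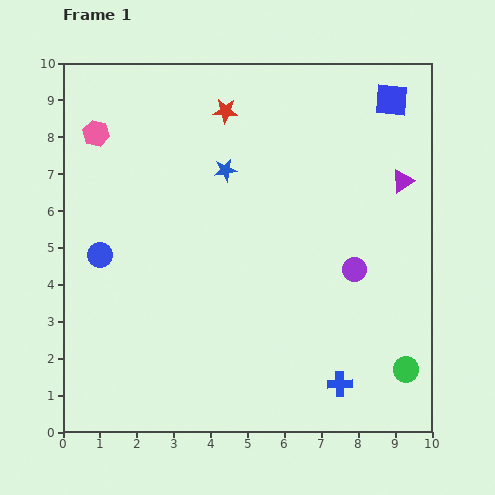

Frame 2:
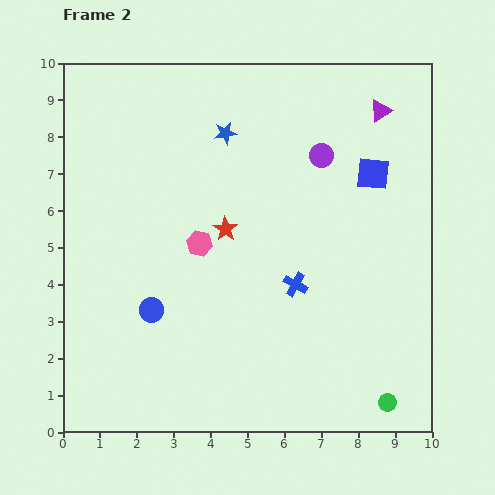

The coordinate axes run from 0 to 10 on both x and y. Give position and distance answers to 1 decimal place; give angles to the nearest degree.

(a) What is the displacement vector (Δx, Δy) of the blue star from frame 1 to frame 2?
(0.0, 1.0)

The blue star was at (4.4, 7.1) in frame 1 and (4.4, 8.1) in frame 2.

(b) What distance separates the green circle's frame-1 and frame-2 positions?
1.0

The green circle moved from (9.3, 1.7) to (8.8, 0.8), a distance of √(0.5² + 0.9²) ≈ 1.0.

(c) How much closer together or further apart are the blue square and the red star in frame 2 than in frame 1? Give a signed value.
-0.2

Distance in frame 1: 4.5. Distance in frame 2: 4.3.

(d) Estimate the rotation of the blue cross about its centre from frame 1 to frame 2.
30° clockwise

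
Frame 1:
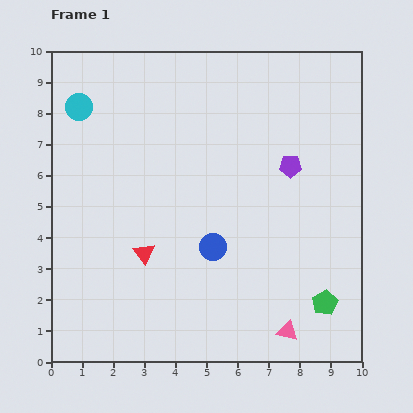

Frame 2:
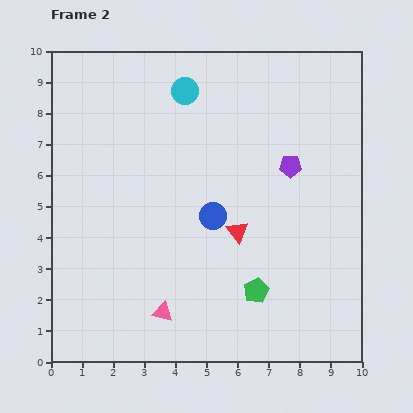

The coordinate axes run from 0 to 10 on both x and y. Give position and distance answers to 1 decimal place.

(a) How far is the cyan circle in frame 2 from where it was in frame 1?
3.4

The cyan circle moved from (0.9, 8.2) to (4.3, 8.7), a distance of √(3.4² + 0.5²) ≈ 3.4.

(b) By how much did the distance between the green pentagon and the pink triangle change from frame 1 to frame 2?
+1.6

Distance in frame 1: 1.5. Distance in frame 2: 3.1.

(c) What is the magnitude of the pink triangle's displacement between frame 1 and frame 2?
4.0

The pink triangle moved from (7.6, 1.0) to (3.6, 1.6), a distance of √(4.0² + 0.6²) ≈ 4.0.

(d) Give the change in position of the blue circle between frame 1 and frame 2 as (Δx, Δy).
(0.0, 1.0)

The blue circle was at (5.2, 3.7) in frame 1 and (5.2, 4.7) in frame 2.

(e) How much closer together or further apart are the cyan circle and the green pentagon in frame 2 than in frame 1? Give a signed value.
-3.3

Distance in frame 1: 10.1. Distance in frame 2: 6.8.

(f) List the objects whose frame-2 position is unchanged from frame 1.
the purple pentagon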